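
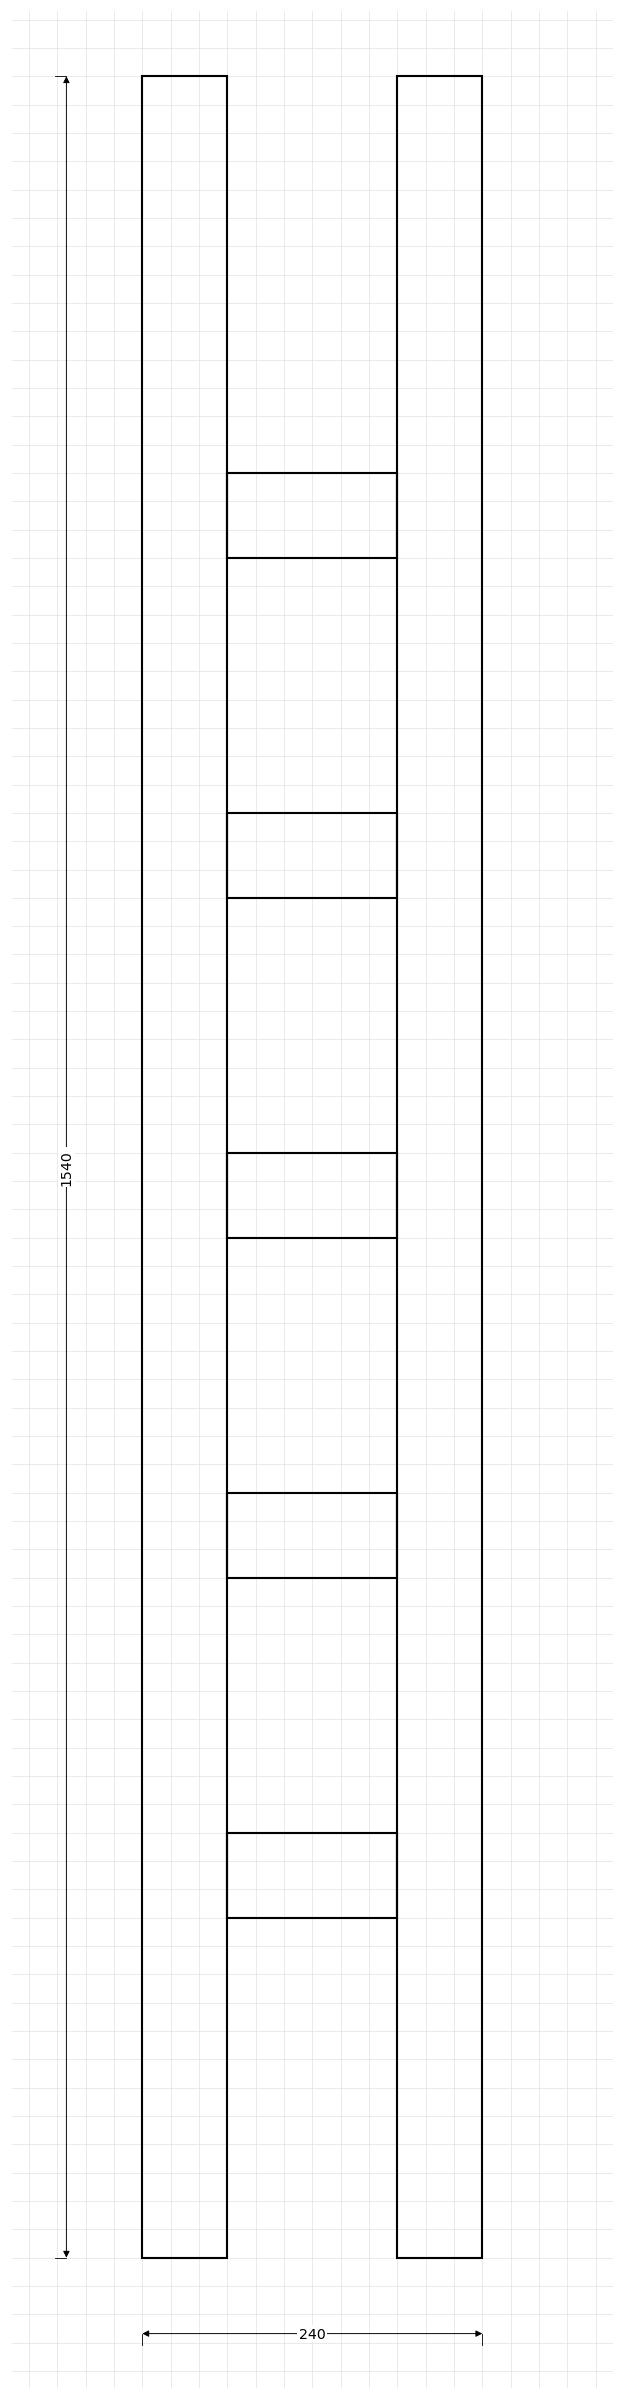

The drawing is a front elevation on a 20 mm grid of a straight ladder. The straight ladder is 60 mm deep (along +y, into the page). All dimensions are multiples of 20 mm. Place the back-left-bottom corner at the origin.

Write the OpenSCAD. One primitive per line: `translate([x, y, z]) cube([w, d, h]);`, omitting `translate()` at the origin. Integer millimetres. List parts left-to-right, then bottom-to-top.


cube([60, 60, 1540]);
translate([60, 0, 240]) cube([120, 60, 60]);
translate([60, 0, 480]) cube([120, 60, 60]);
translate([60, 0, 720]) cube([120, 60, 60]);
translate([60, 0, 960]) cube([120, 60, 60]);
translate([60, 0, 1200]) cube([120, 60, 60]);
translate([180, 0, 0]) cube([60, 60, 1540]);


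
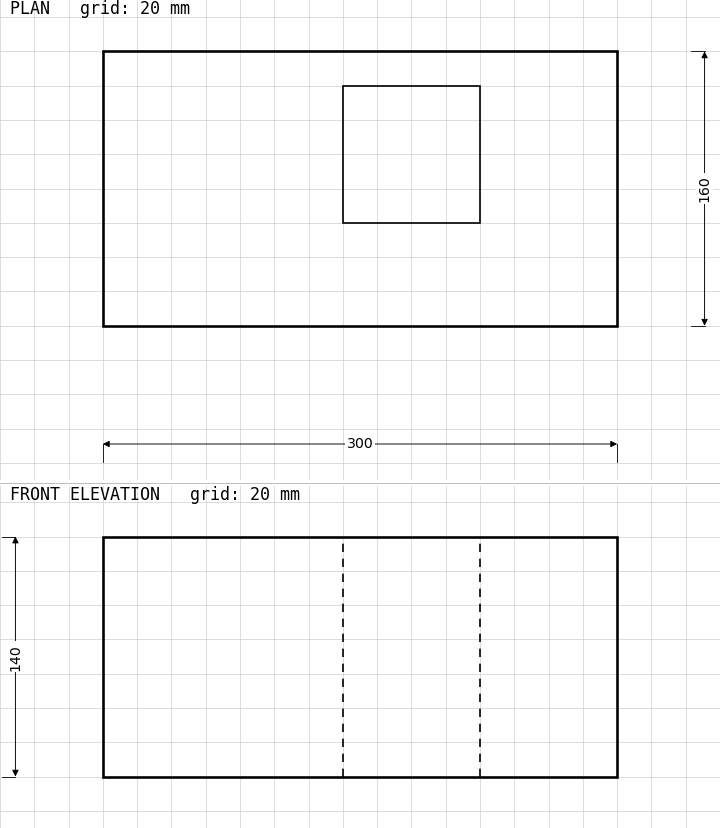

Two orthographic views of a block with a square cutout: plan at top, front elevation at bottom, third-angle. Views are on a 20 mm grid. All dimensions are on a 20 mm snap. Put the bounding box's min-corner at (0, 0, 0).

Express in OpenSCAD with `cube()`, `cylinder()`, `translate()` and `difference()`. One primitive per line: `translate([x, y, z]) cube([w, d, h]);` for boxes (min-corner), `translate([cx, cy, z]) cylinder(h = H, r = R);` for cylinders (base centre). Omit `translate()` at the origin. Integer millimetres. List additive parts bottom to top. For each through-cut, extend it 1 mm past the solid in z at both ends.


difference() {
  cube([300, 160, 140]);
  translate([140, 60, -1]) cube([80, 80, 142]);
}


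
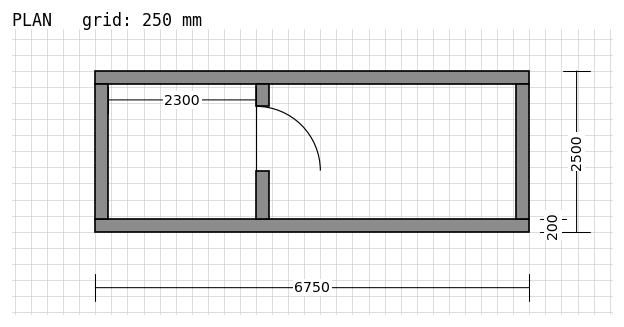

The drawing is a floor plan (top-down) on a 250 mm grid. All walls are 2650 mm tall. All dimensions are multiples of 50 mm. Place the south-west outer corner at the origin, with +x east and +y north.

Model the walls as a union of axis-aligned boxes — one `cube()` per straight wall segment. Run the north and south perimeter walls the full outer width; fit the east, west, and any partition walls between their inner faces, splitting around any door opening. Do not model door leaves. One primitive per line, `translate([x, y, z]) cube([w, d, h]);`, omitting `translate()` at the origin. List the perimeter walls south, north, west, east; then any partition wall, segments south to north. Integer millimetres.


cube([6750, 200, 2650]);
translate([0, 2300, 0]) cube([6750, 200, 2650]);
translate([0, 200, 0]) cube([200, 2100, 2650]);
translate([6550, 200, 0]) cube([200, 2100, 2650]);
translate([2500, 200, 0]) cube([200, 750, 2650]);
translate([2500, 1950, 0]) cube([200, 350, 2650]);


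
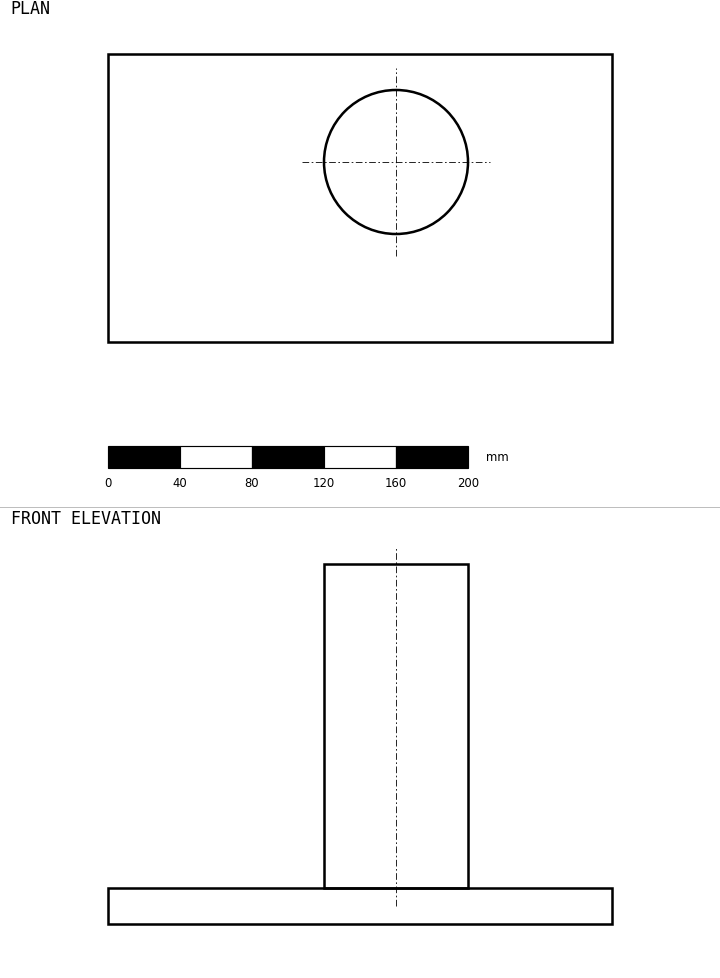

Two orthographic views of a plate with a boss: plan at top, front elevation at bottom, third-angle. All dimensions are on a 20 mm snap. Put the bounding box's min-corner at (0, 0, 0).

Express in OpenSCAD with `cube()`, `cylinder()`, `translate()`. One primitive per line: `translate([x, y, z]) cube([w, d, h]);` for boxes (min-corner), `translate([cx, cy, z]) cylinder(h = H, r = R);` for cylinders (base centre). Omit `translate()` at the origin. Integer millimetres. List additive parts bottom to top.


cube([280, 160, 20]);
translate([160, 100, 20]) cylinder(h = 180, r = 40);


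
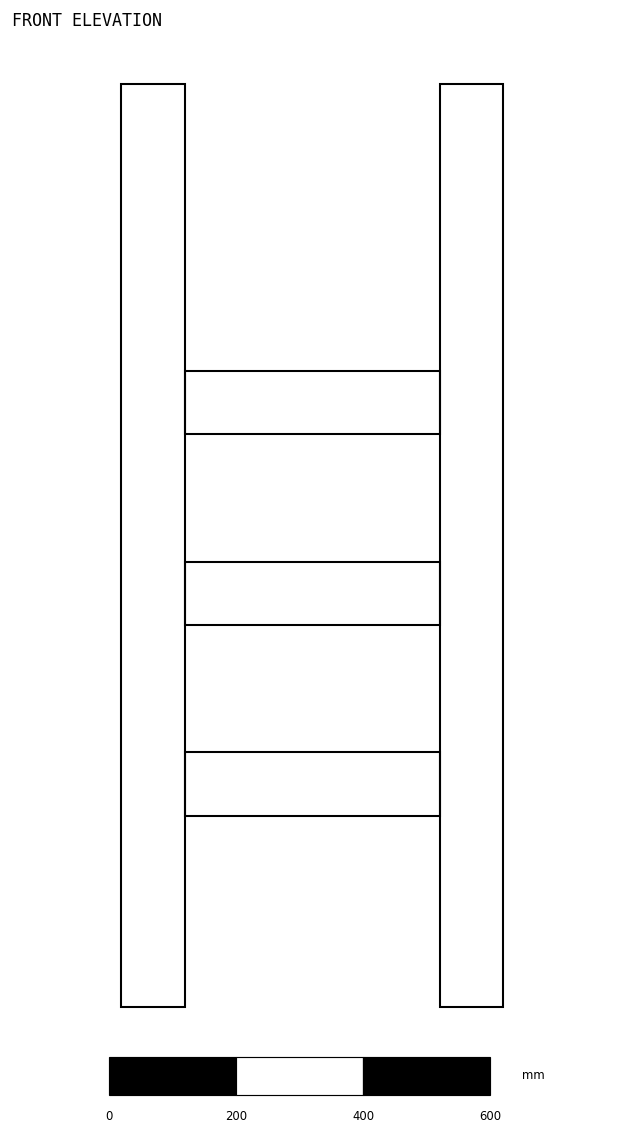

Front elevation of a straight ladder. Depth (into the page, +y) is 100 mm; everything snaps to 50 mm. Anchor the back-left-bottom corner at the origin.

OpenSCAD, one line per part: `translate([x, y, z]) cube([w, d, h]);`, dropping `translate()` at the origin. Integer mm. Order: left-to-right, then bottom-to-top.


cube([100, 100, 1450]);
translate([100, 0, 300]) cube([400, 100, 100]);
translate([100, 0, 600]) cube([400, 100, 100]);
translate([100, 0, 900]) cube([400, 100, 100]);
translate([500, 0, 0]) cube([100, 100, 1450]);


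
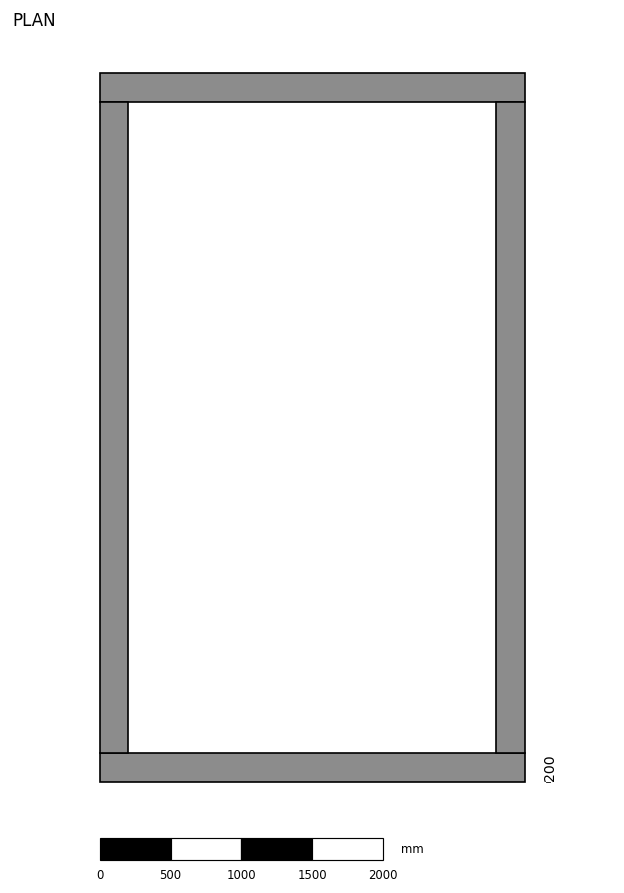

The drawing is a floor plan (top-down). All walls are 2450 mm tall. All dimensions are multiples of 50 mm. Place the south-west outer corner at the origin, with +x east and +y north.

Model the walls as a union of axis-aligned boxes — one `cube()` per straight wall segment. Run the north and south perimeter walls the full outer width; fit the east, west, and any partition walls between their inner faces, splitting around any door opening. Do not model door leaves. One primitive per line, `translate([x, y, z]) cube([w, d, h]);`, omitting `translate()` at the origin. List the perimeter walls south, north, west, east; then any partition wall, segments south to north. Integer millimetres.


cube([3000, 200, 2450]);
translate([0, 4800, 0]) cube([3000, 200, 2450]);
translate([0, 200, 0]) cube([200, 4600, 2450]);
translate([2800, 200, 0]) cube([200, 4600, 2450]);


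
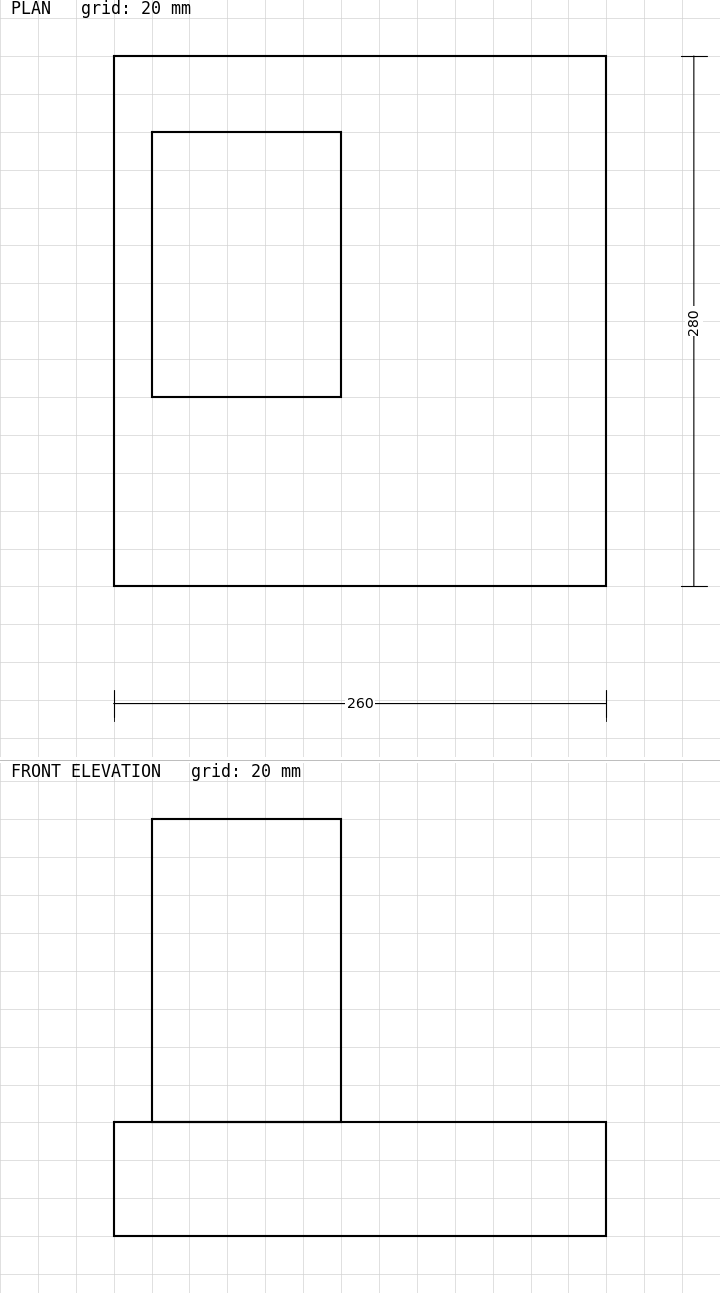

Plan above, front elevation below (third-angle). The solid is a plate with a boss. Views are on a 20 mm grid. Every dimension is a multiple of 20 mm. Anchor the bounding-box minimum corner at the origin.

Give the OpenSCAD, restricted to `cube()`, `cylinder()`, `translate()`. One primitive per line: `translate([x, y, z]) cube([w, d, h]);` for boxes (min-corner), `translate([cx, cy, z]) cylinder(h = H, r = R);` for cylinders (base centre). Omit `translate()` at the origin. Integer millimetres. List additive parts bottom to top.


cube([260, 280, 60]);
translate([20, 100, 60]) cube([100, 140, 160]);


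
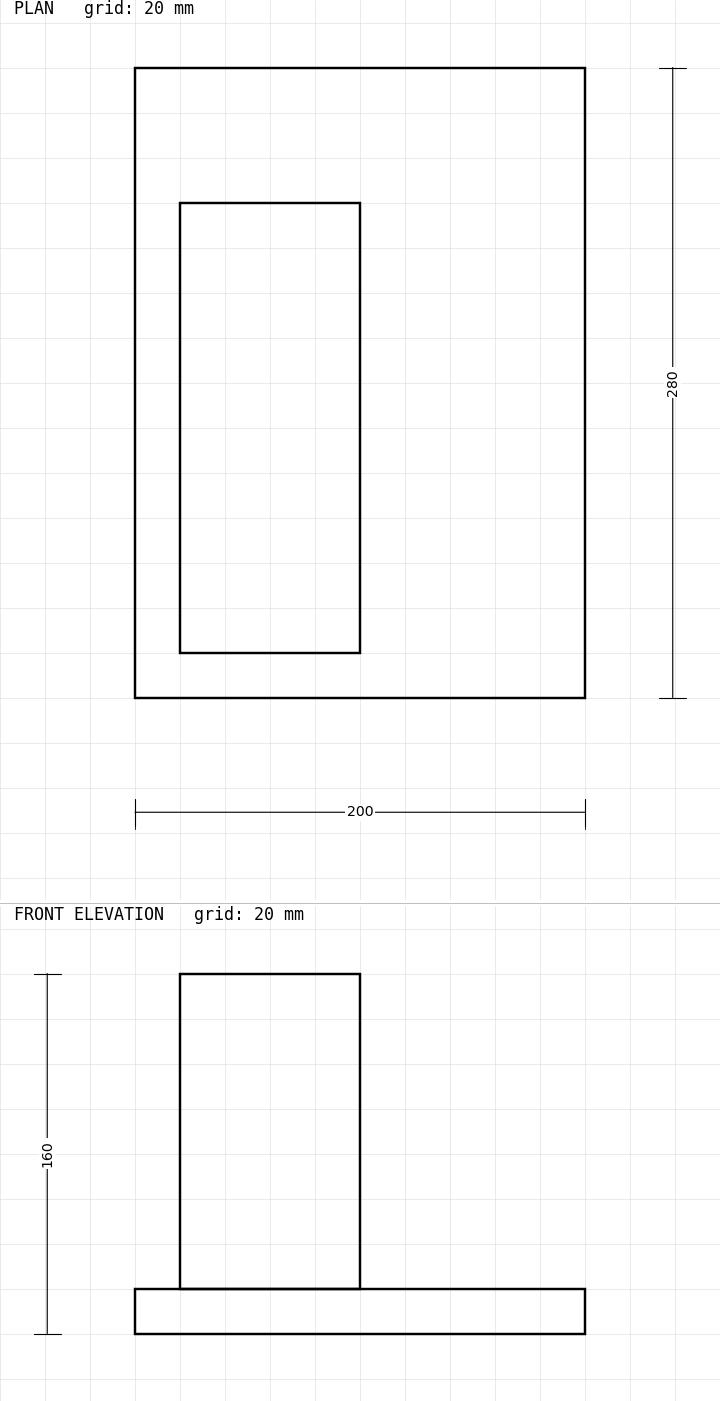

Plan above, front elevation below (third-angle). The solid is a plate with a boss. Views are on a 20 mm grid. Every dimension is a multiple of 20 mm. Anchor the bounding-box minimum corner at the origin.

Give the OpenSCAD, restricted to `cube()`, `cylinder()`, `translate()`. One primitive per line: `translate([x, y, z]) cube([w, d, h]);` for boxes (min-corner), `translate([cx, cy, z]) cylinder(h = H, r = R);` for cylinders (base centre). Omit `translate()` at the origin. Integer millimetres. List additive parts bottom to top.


cube([200, 280, 20]);
translate([20, 20, 20]) cube([80, 200, 140]);


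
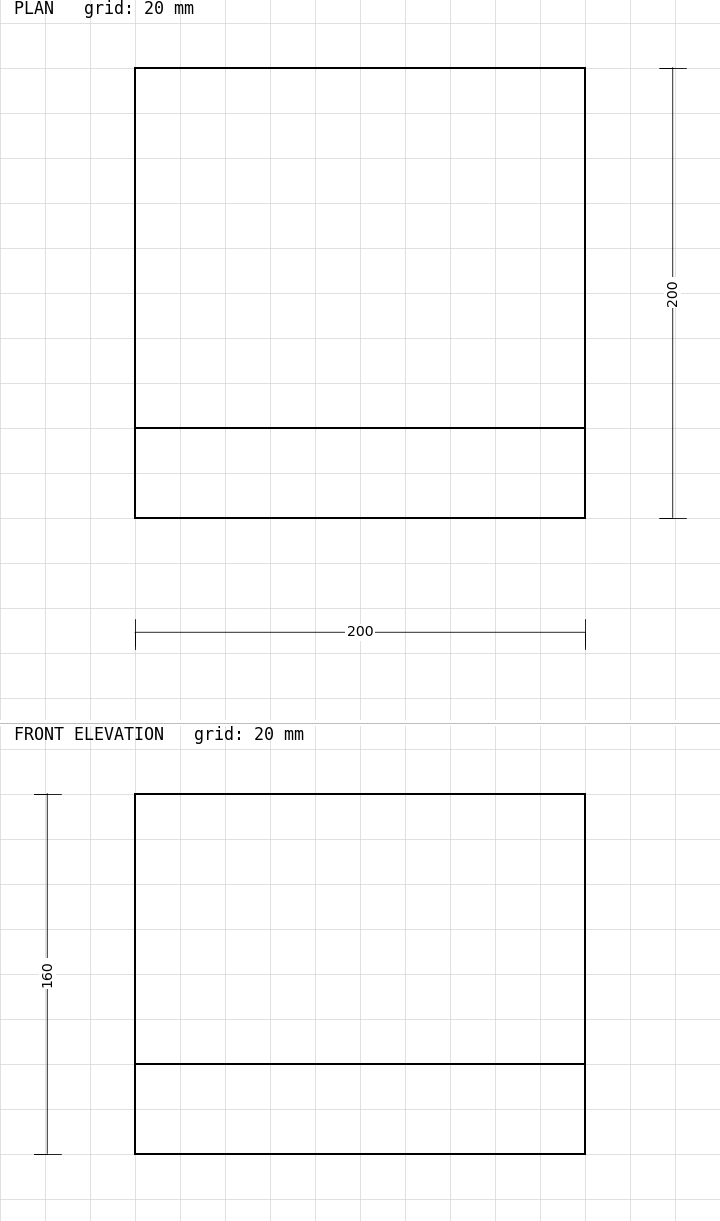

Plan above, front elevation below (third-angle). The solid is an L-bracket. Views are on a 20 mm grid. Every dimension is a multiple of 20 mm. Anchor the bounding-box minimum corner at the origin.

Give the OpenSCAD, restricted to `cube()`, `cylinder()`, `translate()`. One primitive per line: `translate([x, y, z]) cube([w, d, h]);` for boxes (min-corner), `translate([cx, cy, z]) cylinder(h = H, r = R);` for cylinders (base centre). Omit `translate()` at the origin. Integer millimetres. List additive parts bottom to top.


cube([200, 200, 40]);
translate([0, 0, 40]) cube([200, 40, 120]);


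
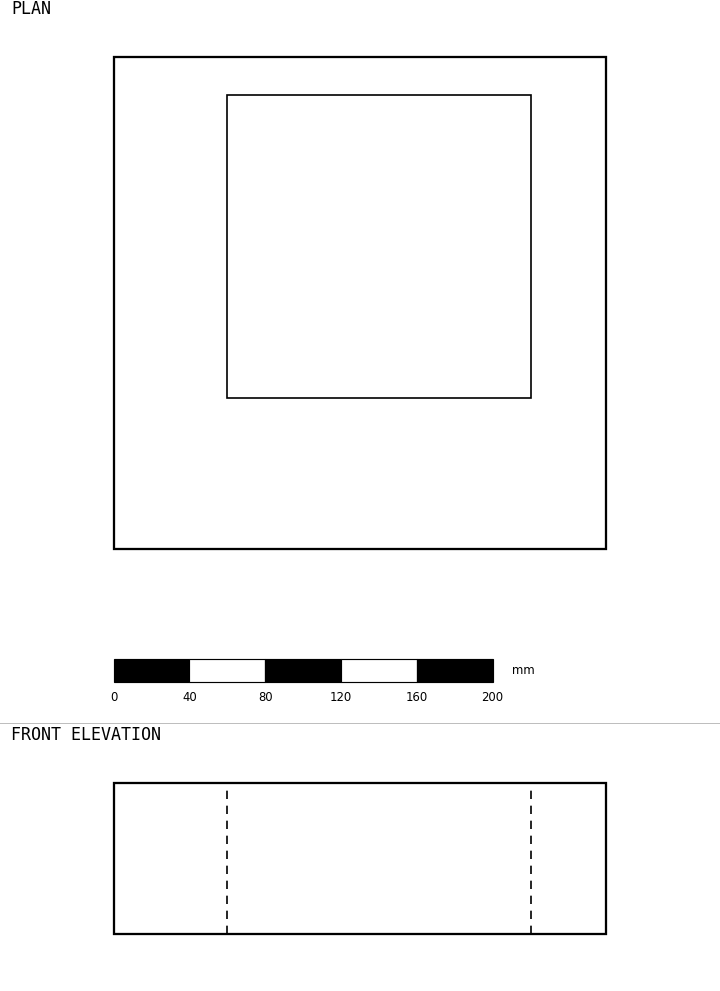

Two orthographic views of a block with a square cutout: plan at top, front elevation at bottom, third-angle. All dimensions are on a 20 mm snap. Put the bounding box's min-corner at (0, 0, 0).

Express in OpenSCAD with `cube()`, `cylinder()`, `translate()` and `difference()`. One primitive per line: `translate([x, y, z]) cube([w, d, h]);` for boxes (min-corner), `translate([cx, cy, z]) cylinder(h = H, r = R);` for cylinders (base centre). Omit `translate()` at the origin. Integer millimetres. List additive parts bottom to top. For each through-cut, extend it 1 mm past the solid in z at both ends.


difference() {
  cube([260, 260, 80]);
  translate([60, 80, -1]) cube([160, 160, 82]);
}


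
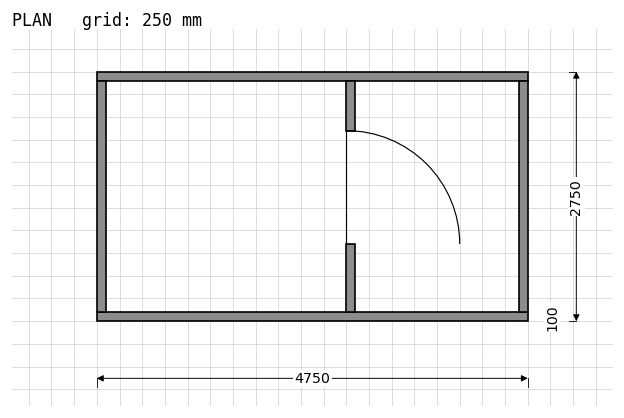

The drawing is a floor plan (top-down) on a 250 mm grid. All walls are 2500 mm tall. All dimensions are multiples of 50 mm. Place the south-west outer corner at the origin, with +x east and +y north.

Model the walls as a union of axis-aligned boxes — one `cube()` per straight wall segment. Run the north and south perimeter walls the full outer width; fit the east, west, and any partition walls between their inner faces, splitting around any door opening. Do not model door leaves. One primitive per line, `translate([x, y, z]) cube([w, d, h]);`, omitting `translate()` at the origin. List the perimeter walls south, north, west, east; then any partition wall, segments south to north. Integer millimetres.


cube([4750, 100, 2500]);
translate([0, 2650, 0]) cube([4750, 100, 2500]);
translate([0, 100, 0]) cube([100, 2550, 2500]);
translate([4650, 100, 0]) cube([100, 2550, 2500]);
translate([2750, 100, 0]) cube([100, 750, 2500]);
translate([2750, 2100, 0]) cube([100, 550, 2500]);


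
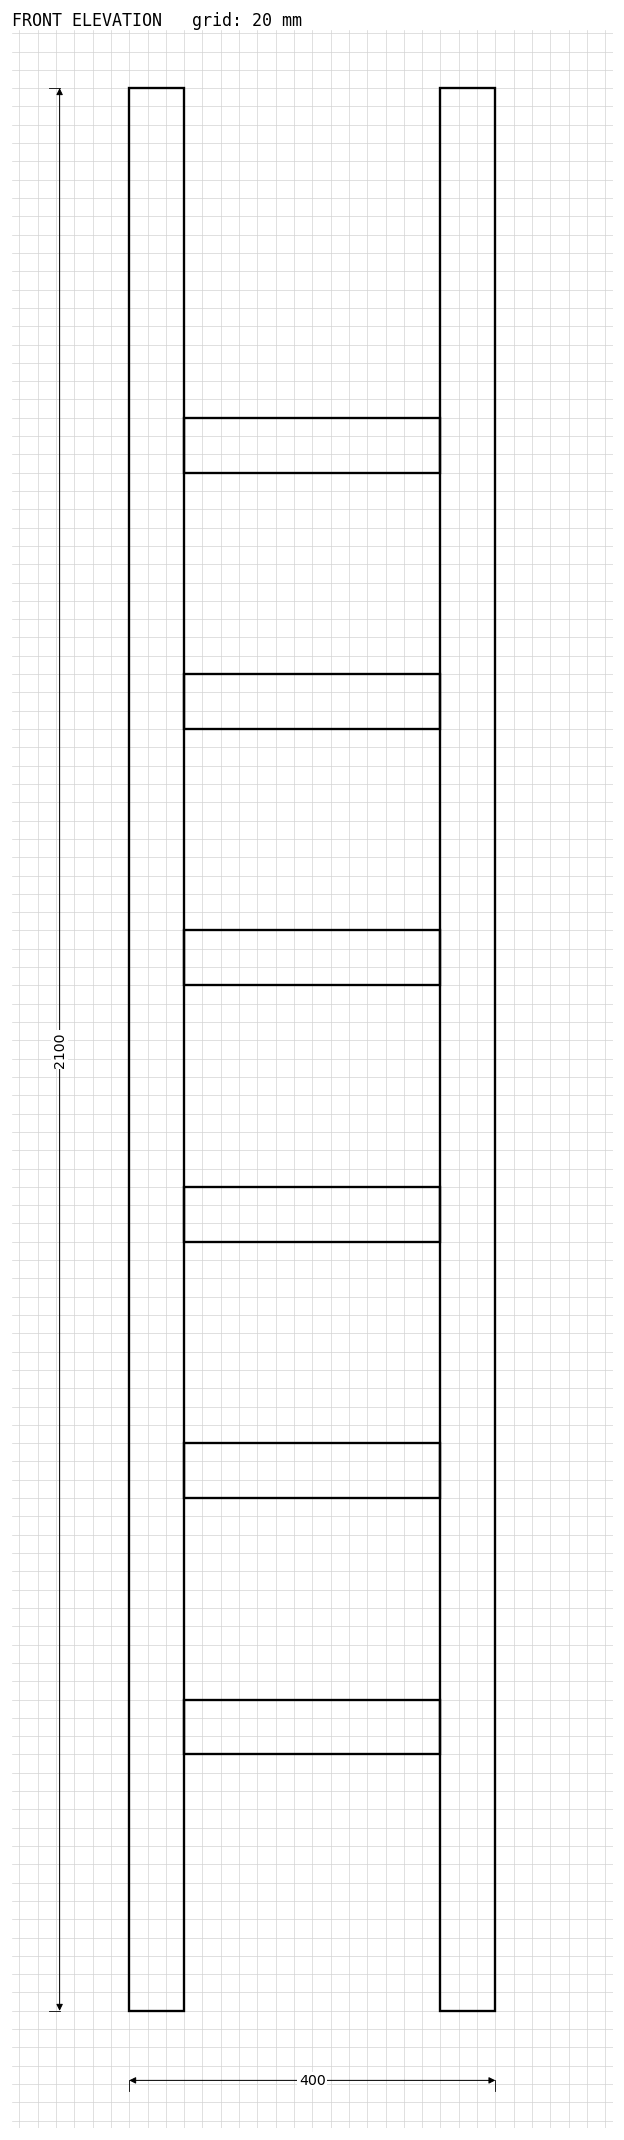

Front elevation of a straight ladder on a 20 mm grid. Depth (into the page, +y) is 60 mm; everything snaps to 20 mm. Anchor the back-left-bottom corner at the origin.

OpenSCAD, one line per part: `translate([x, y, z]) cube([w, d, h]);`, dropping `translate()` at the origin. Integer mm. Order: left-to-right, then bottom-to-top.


cube([60, 60, 2100]);
translate([60, 0, 280]) cube([280, 60, 60]);
translate([60, 0, 560]) cube([280, 60, 60]);
translate([60, 0, 840]) cube([280, 60, 60]);
translate([60, 0, 1120]) cube([280, 60, 60]);
translate([60, 0, 1400]) cube([280, 60, 60]);
translate([60, 0, 1680]) cube([280, 60, 60]);
translate([340, 0, 0]) cube([60, 60, 2100]);


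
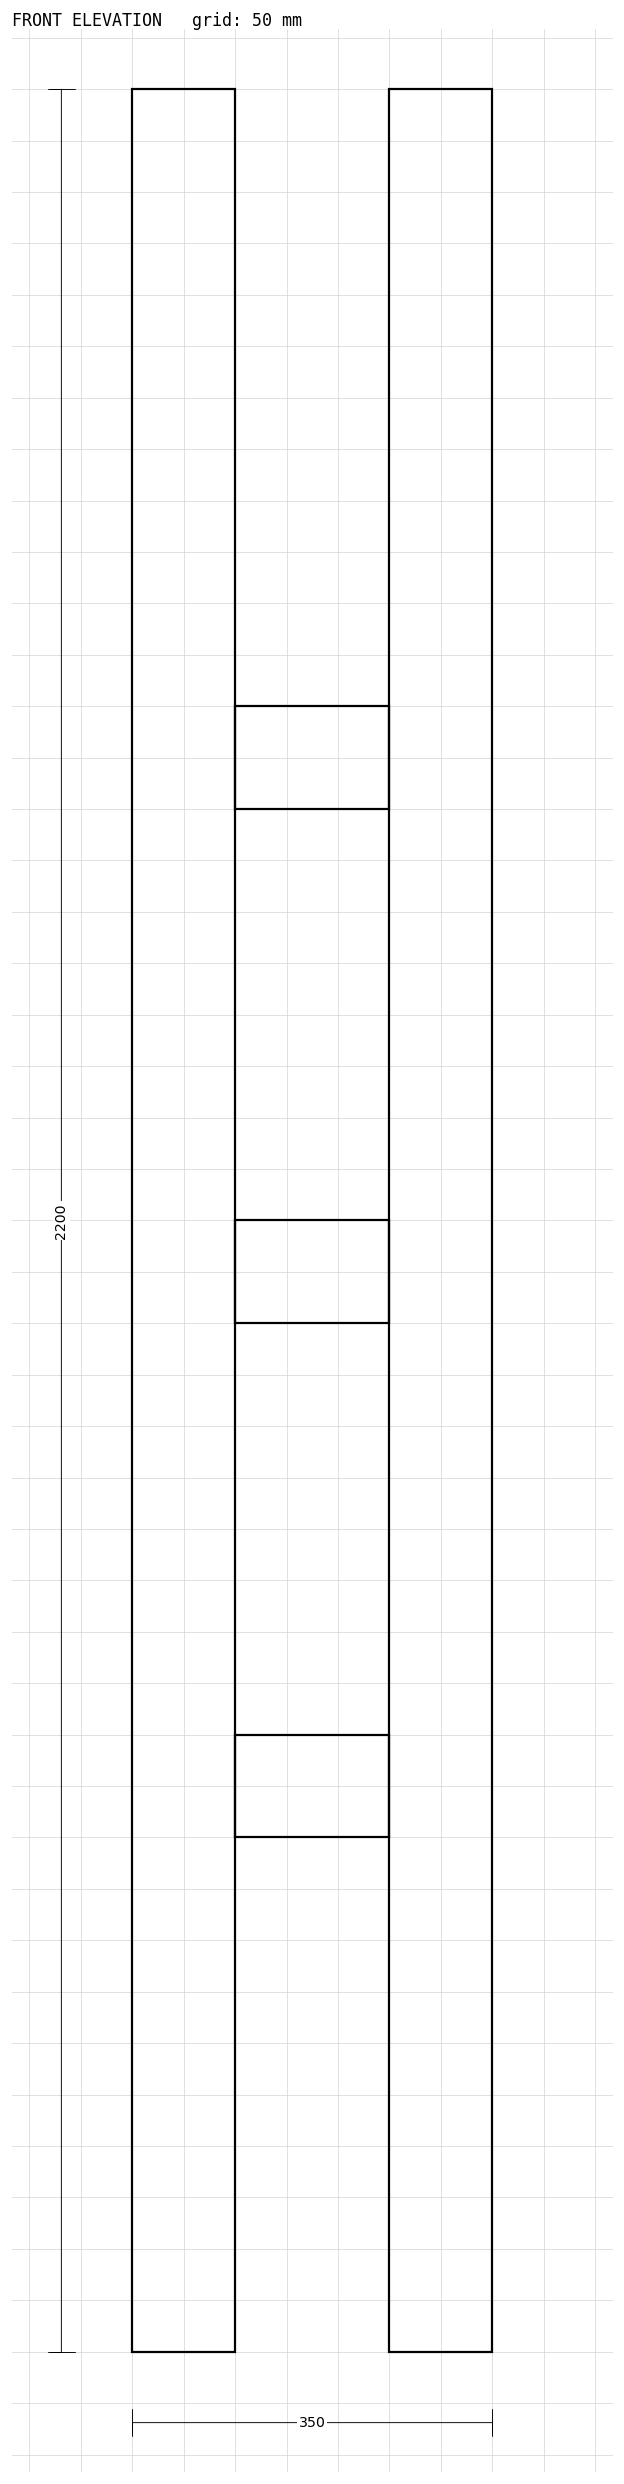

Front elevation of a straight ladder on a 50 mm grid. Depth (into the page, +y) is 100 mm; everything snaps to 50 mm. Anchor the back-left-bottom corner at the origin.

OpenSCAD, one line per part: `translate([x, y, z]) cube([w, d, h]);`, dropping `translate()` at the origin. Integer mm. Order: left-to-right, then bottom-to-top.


cube([100, 100, 2200]);
translate([100, 0, 500]) cube([150, 100, 100]);
translate([100, 0, 1000]) cube([150, 100, 100]);
translate([100, 0, 1500]) cube([150, 100, 100]);
translate([250, 0, 0]) cube([100, 100, 2200]);


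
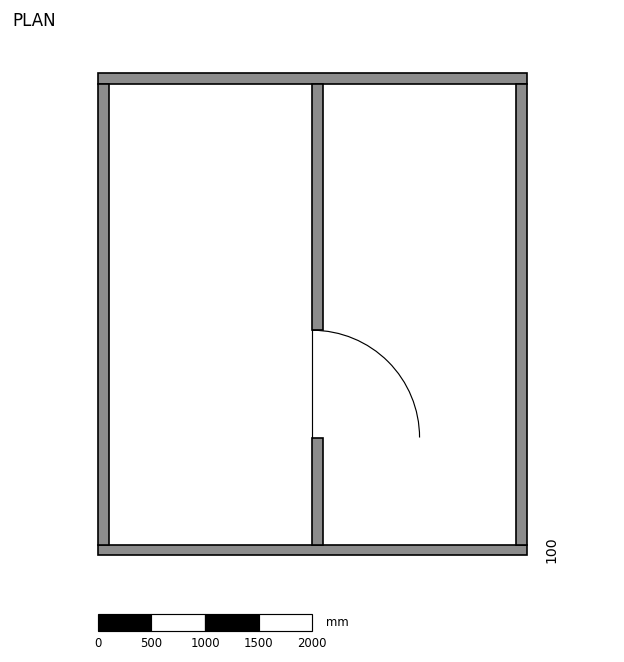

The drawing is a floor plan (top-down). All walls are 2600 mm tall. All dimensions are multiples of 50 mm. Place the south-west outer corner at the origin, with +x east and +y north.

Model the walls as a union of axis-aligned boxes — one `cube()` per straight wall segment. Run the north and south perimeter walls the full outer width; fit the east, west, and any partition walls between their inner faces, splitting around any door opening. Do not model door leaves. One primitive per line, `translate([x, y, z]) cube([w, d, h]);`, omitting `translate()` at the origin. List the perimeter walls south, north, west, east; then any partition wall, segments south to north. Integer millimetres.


cube([4000, 100, 2600]);
translate([0, 4400, 0]) cube([4000, 100, 2600]);
translate([0, 100, 0]) cube([100, 4300, 2600]);
translate([3900, 100, 0]) cube([100, 4300, 2600]);
translate([2000, 100, 0]) cube([100, 1000, 2600]);
translate([2000, 2100, 0]) cube([100, 2300, 2600]);


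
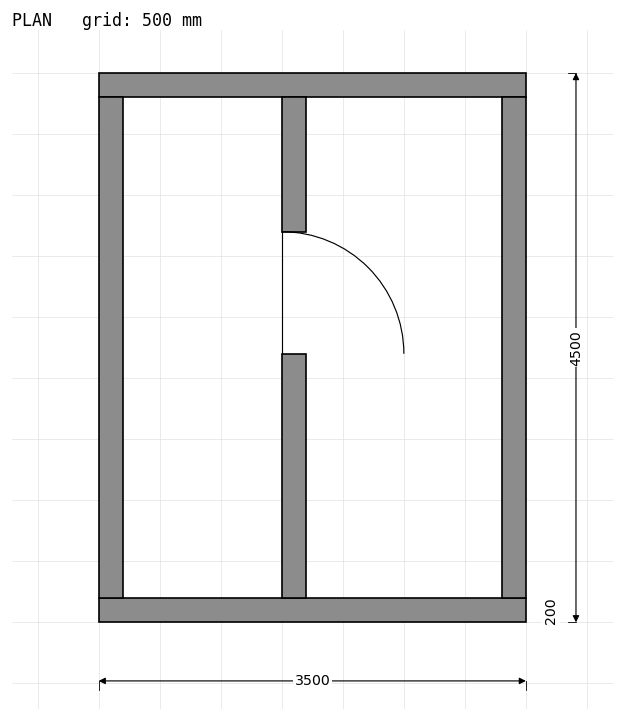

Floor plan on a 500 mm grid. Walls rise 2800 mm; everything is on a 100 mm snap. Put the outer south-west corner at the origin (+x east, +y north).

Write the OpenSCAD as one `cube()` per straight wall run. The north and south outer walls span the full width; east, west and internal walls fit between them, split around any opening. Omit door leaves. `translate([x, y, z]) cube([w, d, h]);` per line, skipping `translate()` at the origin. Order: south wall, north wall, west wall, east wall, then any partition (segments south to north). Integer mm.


cube([3500, 200, 2800]);
translate([0, 4300, 0]) cube([3500, 200, 2800]);
translate([0, 200, 0]) cube([200, 4100, 2800]);
translate([3300, 200, 0]) cube([200, 4100, 2800]);
translate([1500, 200, 0]) cube([200, 2000, 2800]);
translate([1500, 3200, 0]) cube([200, 1100, 2800]);


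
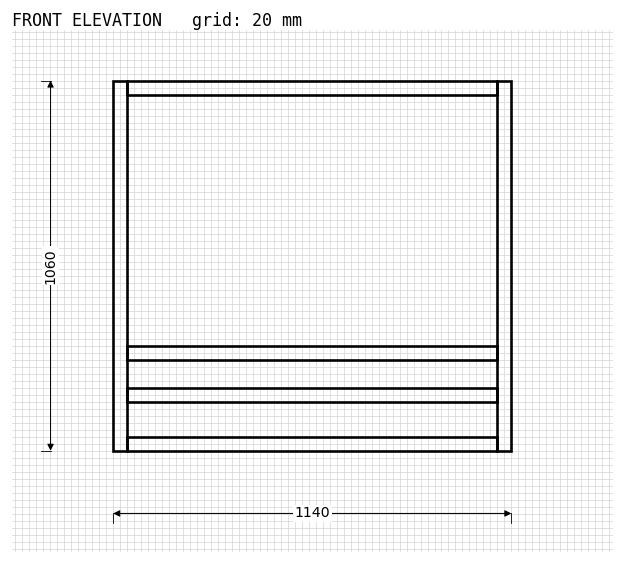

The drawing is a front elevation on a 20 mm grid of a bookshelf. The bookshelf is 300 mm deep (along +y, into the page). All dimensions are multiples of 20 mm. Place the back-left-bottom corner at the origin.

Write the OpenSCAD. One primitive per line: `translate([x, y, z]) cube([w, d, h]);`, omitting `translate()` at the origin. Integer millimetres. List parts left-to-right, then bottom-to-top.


cube([40, 300, 1060]);
translate([40, 0, 0]) cube([1060, 300, 40]);
translate([40, 0, 140]) cube([1060, 300, 40]);
translate([40, 0, 260]) cube([1060, 300, 40]);
translate([40, 0, 1020]) cube([1060, 300, 40]);
translate([1100, 0, 0]) cube([40, 300, 1060]);


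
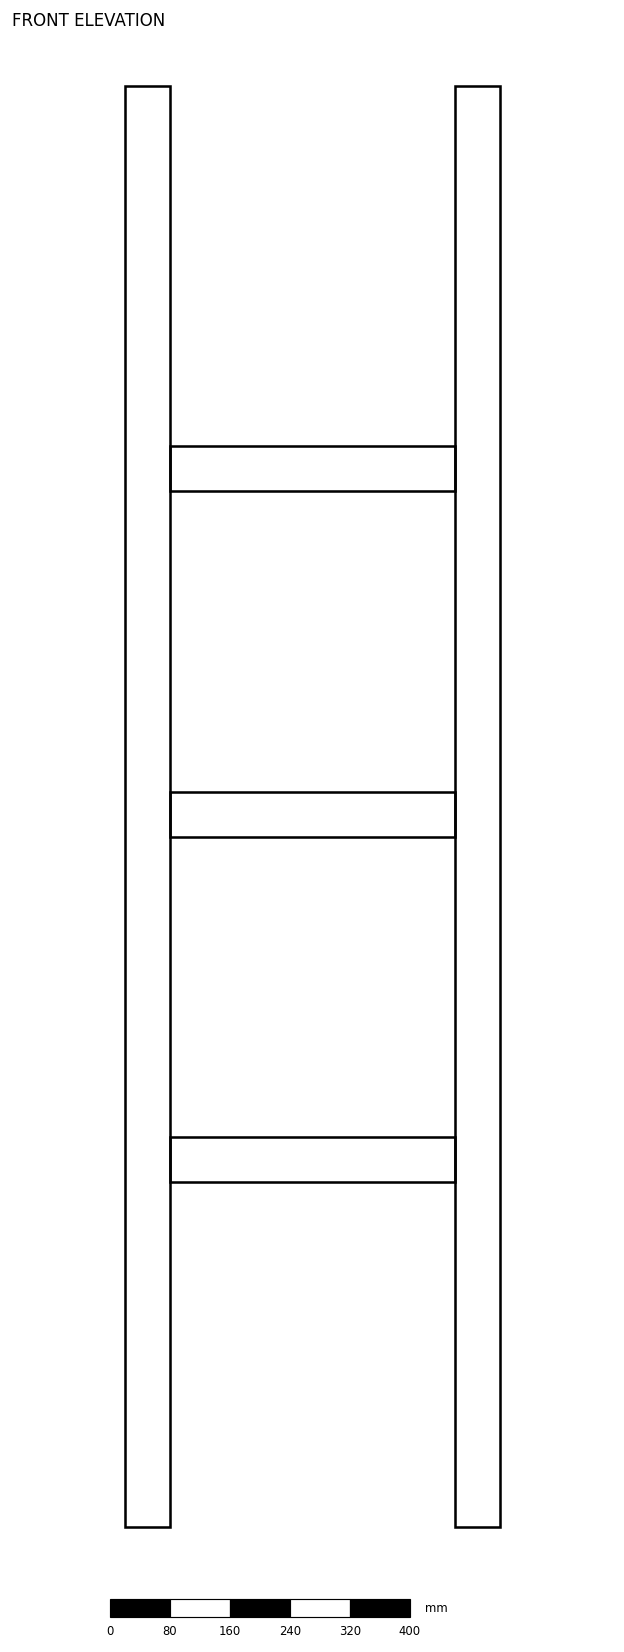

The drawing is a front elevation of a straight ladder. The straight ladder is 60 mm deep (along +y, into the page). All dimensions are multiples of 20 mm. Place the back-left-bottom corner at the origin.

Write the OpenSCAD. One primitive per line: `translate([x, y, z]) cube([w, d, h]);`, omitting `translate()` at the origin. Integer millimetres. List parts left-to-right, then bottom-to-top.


cube([60, 60, 1920]);
translate([60, 0, 460]) cube([380, 60, 60]);
translate([60, 0, 920]) cube([380, 60, 60]);
translate([60, 0, 1380]) cube([380, 60, 60]);
translate([440, 0, 0]) cube([60, 60, 1920]);


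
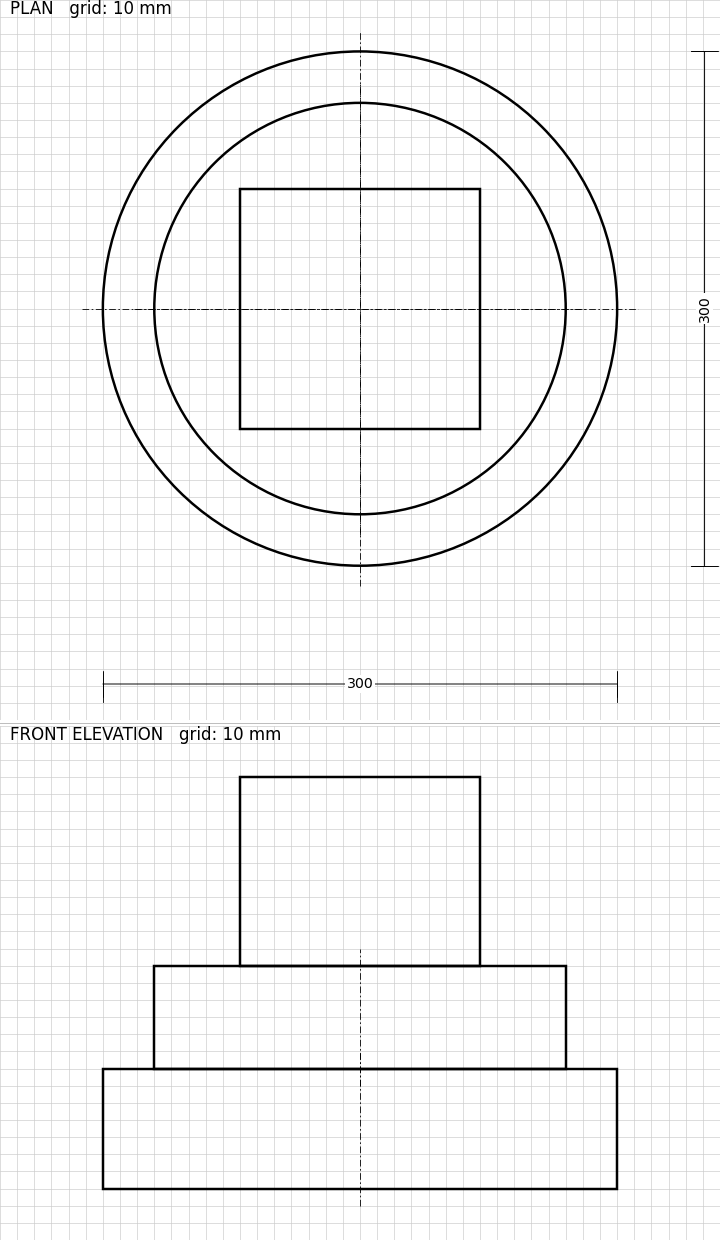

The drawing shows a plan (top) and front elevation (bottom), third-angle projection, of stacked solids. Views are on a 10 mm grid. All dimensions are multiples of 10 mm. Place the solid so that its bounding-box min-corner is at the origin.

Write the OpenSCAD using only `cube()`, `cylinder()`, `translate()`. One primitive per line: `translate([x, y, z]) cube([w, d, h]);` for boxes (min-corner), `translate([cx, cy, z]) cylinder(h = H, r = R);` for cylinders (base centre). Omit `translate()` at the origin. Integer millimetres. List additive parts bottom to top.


translate([150, 150, 0]) cylinder(h = 70, r = 150);
translate([150, 150, 70]) cylinder(h = 60, r = 120);
translate([80, 80, 130]) cube([140, 140, 110]);


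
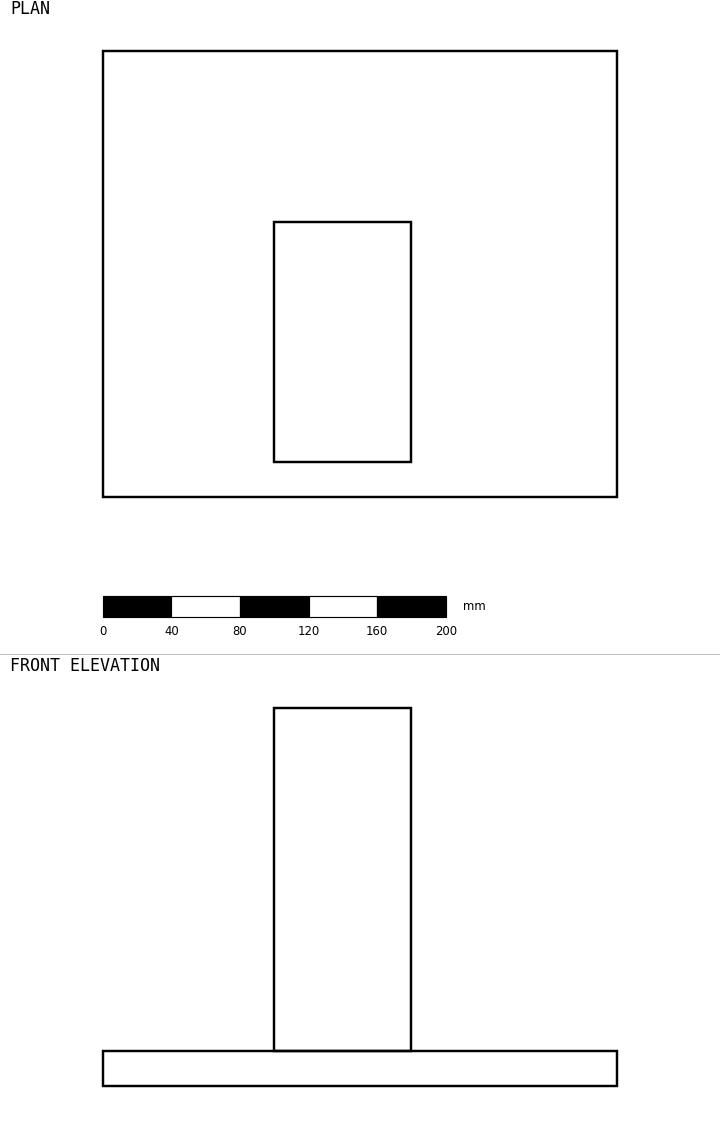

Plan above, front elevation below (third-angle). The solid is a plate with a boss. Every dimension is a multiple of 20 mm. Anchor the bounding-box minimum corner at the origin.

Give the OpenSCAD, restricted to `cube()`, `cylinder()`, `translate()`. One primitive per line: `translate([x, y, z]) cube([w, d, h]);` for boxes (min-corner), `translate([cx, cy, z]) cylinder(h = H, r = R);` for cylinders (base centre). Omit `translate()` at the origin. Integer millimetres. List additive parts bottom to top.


cube([300, 260, 20]);
translate([100, 20, 20]) cube([80, 140, 200]);


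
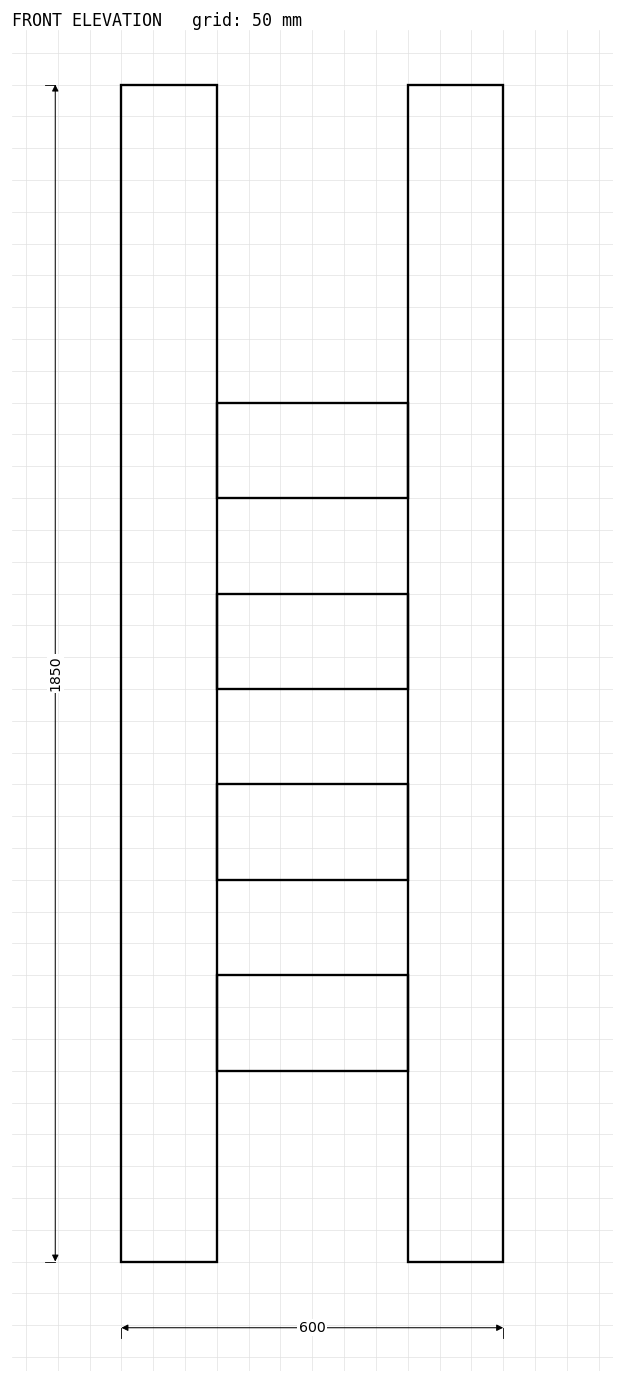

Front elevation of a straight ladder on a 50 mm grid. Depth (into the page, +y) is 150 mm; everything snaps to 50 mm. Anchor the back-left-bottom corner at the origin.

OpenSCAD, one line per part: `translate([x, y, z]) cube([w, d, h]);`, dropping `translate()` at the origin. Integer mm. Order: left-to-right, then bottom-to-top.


cube([150, 150, 1850]);
translate([150, 0, 300]) cube([300, 150, 150]);
translate([150, 0, 600]) cube([300, 150, 150]);
translate([150, 0, 900]) cube([300, 150, 150]);
translate([150, 0, 1200]) cube([300, 150, 150]);
translate([450, 0, 0]) cube([150, 150, 1850]);


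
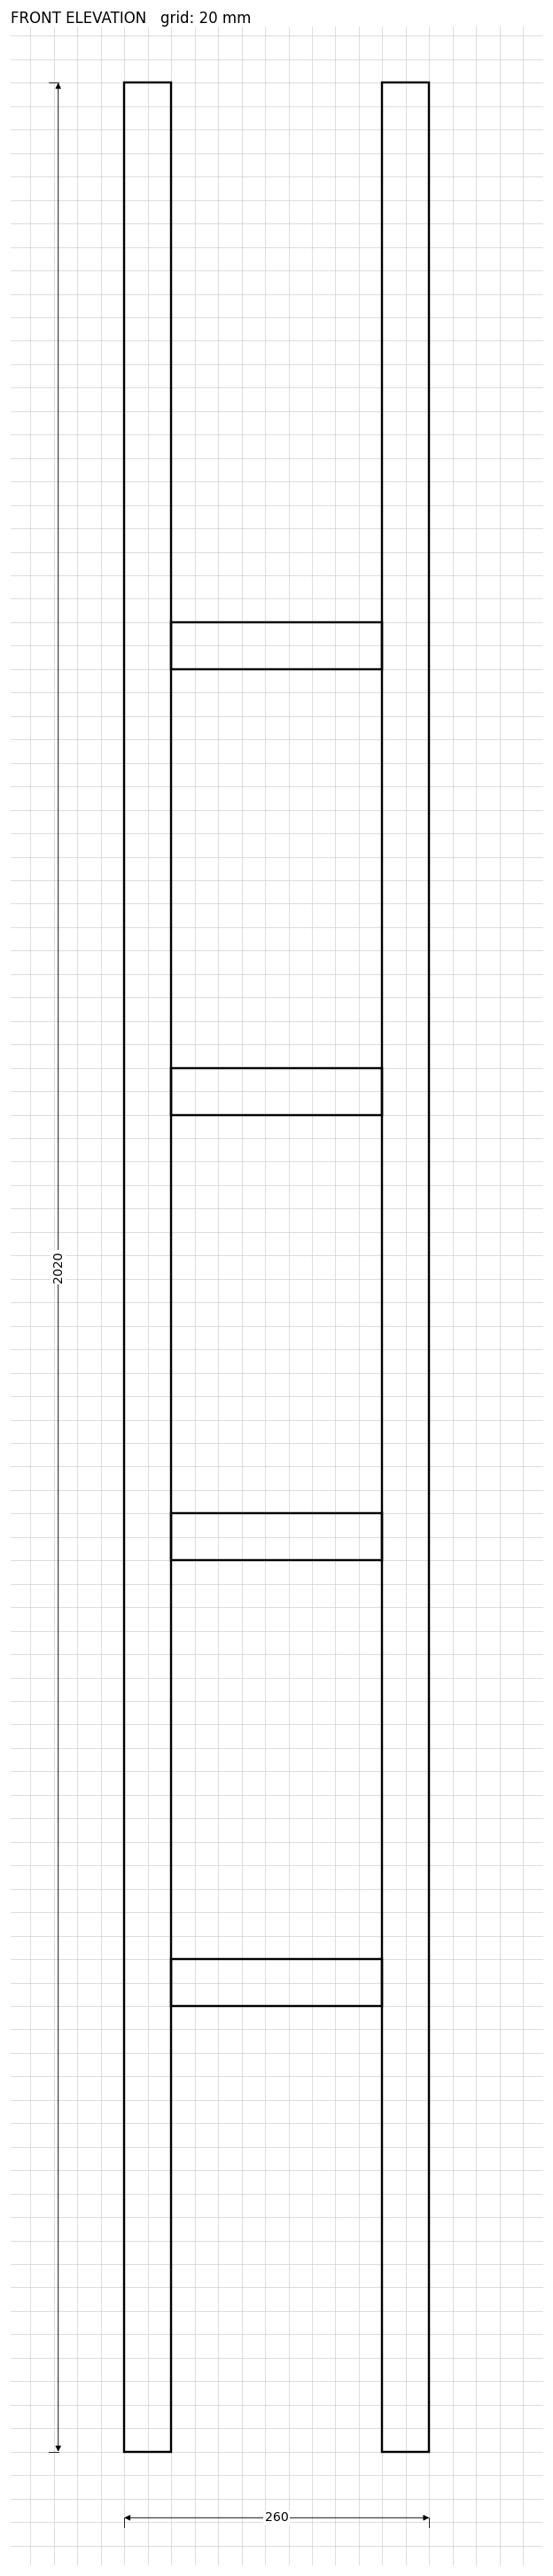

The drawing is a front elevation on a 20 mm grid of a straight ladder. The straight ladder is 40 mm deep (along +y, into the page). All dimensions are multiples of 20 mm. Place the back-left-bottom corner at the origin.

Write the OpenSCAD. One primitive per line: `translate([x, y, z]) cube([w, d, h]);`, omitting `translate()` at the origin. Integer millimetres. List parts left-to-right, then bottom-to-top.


cube([40, 40, 2020]);
translate([40, 0, 380]) cube([180, 40, 40]);
translate([40, 0, 760]) cube([180, 40, 40]);
translate([40, 0, 1140]) cube([180, 40, 40]);
translate([40, 0, 1520]) cube([180, 40, 40]);
translate([220, 0, 0]) cube([40, 40, 2020]);


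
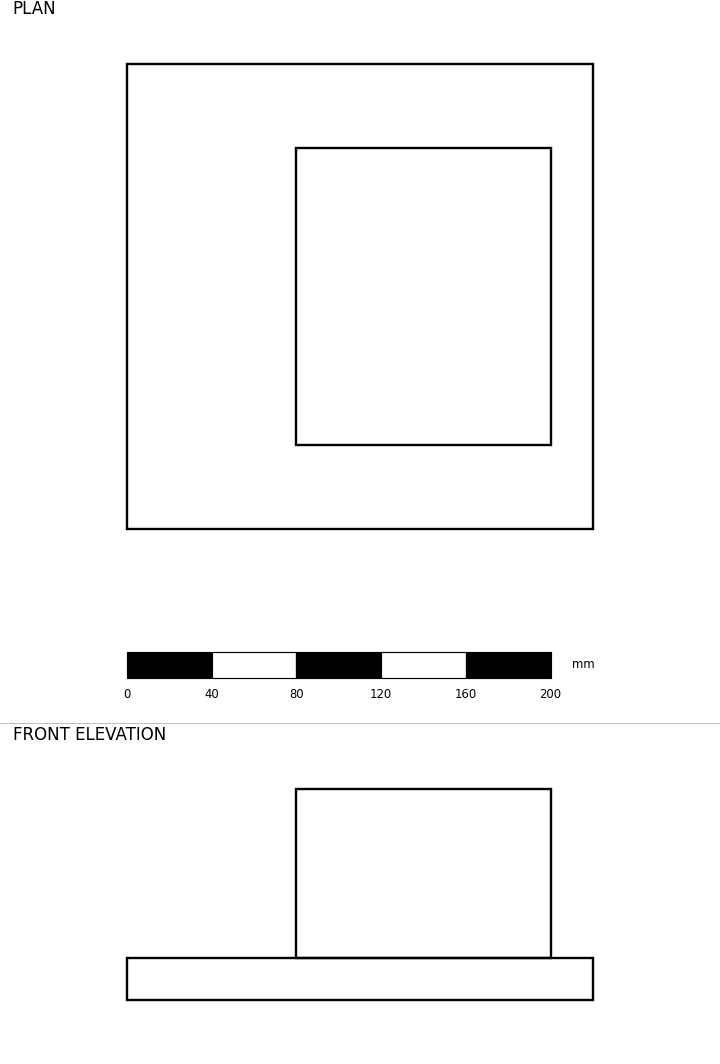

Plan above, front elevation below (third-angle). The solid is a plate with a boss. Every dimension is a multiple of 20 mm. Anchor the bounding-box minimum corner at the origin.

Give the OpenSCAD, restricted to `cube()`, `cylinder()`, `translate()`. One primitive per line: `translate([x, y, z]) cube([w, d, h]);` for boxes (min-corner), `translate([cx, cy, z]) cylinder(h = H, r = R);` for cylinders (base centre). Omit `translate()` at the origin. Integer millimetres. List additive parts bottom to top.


cube([220, 220, 20]);
translate([80, 40, 20]) cube([120, 140, 80]);


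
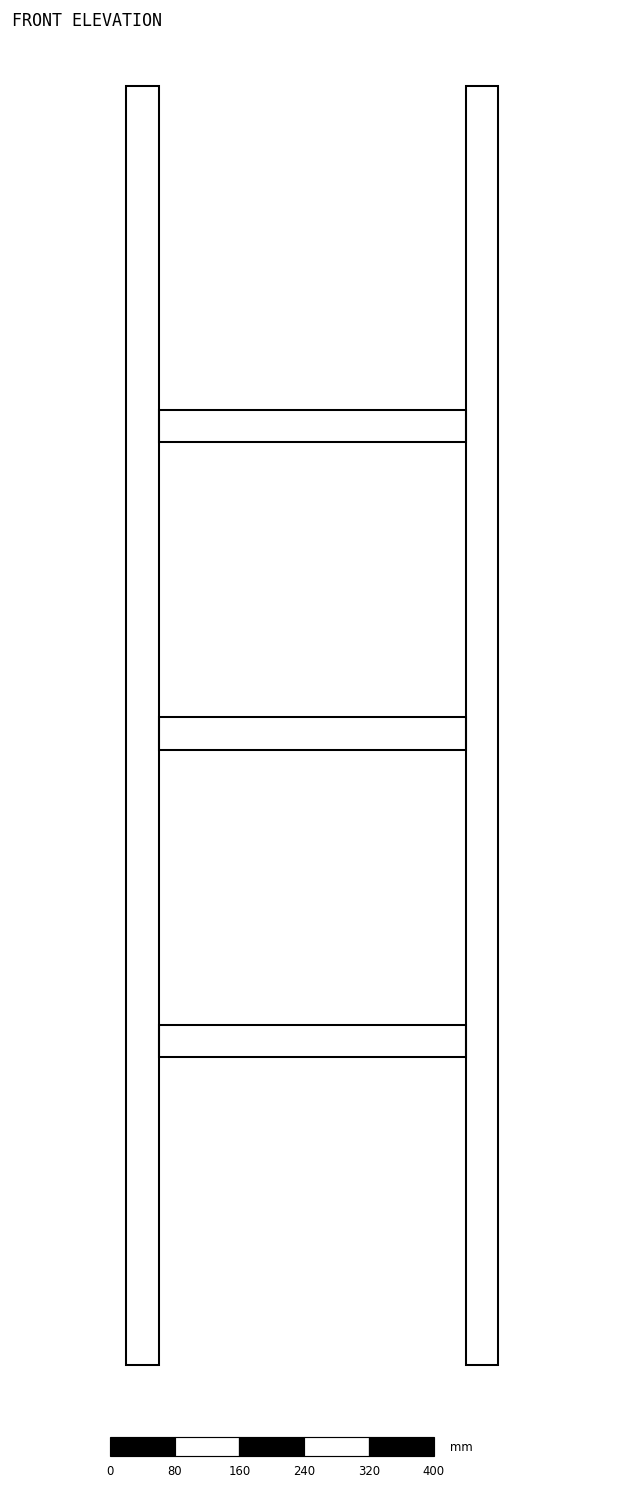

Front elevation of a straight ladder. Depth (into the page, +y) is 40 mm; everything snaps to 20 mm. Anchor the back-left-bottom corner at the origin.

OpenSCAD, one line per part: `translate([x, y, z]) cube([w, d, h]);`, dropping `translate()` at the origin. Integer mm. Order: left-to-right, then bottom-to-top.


cube([40, 40, 1580]);
translate([40, 0, 380]) cube([380, 40, 40]);
translate([40, 0, 760]) cube([380, 40, 40]);
translate([40, 0, 1140]) cube([380, 40, 40]);
translate([420, 0, 0]) cube([40, 40, 1580]);


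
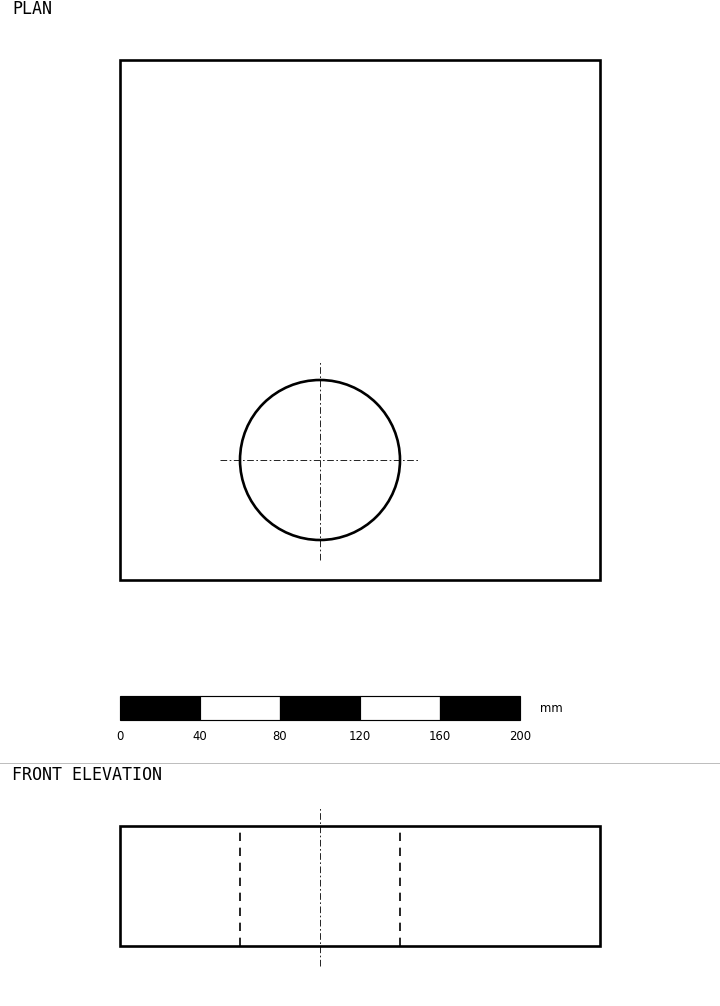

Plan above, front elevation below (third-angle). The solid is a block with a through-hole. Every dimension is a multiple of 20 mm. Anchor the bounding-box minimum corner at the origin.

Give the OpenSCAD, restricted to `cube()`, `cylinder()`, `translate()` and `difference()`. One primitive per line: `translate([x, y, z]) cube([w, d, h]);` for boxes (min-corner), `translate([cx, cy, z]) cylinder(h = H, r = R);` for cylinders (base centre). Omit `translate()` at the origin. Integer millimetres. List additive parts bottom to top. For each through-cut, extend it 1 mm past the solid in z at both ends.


difference() {
  cube([240, 260, 60]);
  translate([100, 60, -1]) cylinder(h = 62, r = 40);
}


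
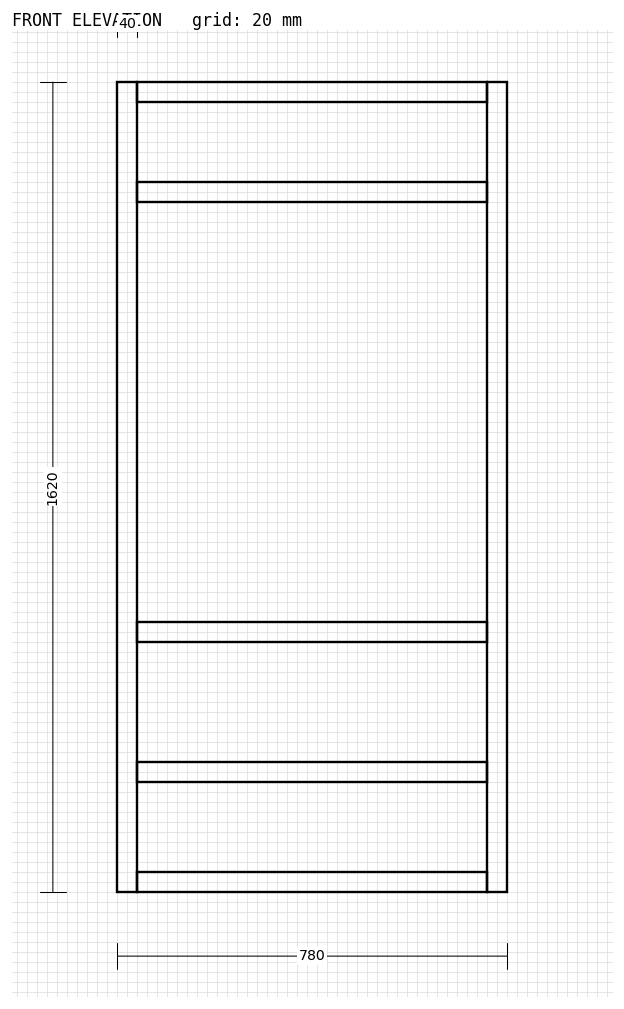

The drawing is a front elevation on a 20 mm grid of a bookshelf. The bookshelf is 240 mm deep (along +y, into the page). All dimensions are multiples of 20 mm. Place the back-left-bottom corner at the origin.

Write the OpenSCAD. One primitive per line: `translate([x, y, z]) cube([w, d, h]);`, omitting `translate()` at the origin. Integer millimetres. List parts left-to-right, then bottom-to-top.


cube([40, 240, 1620]);
translate([40, 0, 0]) cube([700, 240, 40]);
translate([40, 0, 220]) cube([700, 240, 40]);
translate([40, 0, 500]) cube([700, 240, 40]);
translate([40, 0, 1380]) cube([700, 240, 40]);
translate([40, 0, 1580]) cube([700, 240, 40]);
translate([740, 0, 0]) cube([40, 240, 1620]);


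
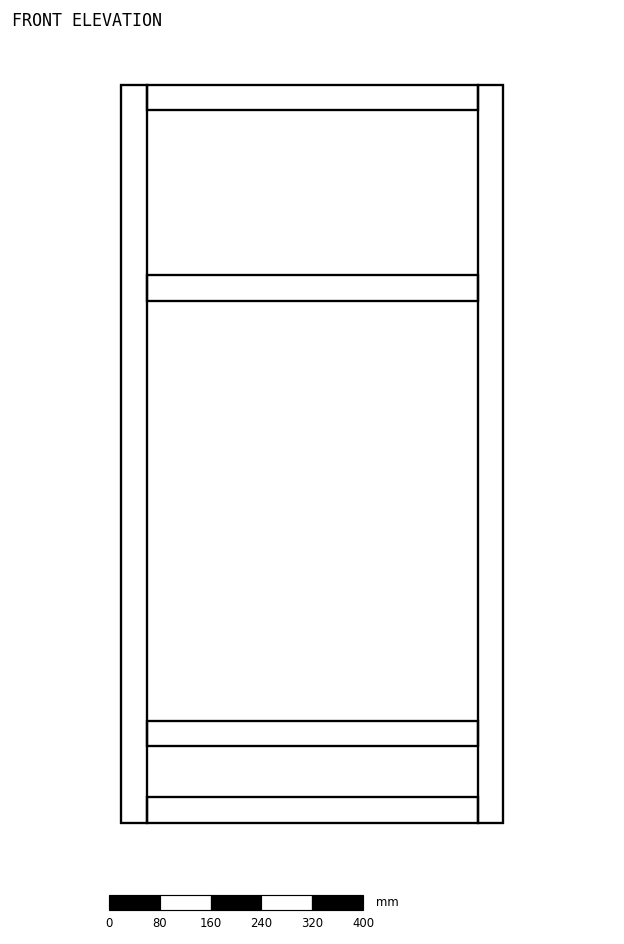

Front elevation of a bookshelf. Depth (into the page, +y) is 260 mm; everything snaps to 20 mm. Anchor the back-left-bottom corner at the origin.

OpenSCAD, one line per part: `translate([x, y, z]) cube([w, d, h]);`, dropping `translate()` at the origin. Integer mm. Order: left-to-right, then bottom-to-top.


cube([40, 260, 1160]);
translate([40, 0, 0]) cube([520, 260, 40]);
translate([40, 0, 120]) cube([520, 260, 40]);
translate([40, 0, 820]) cube([520, 260, 40]);
translate([40, 0, 1120]) cube([520, 260, 40]);
translate([560, 0, 0]) cube([40, 260, 1160]);


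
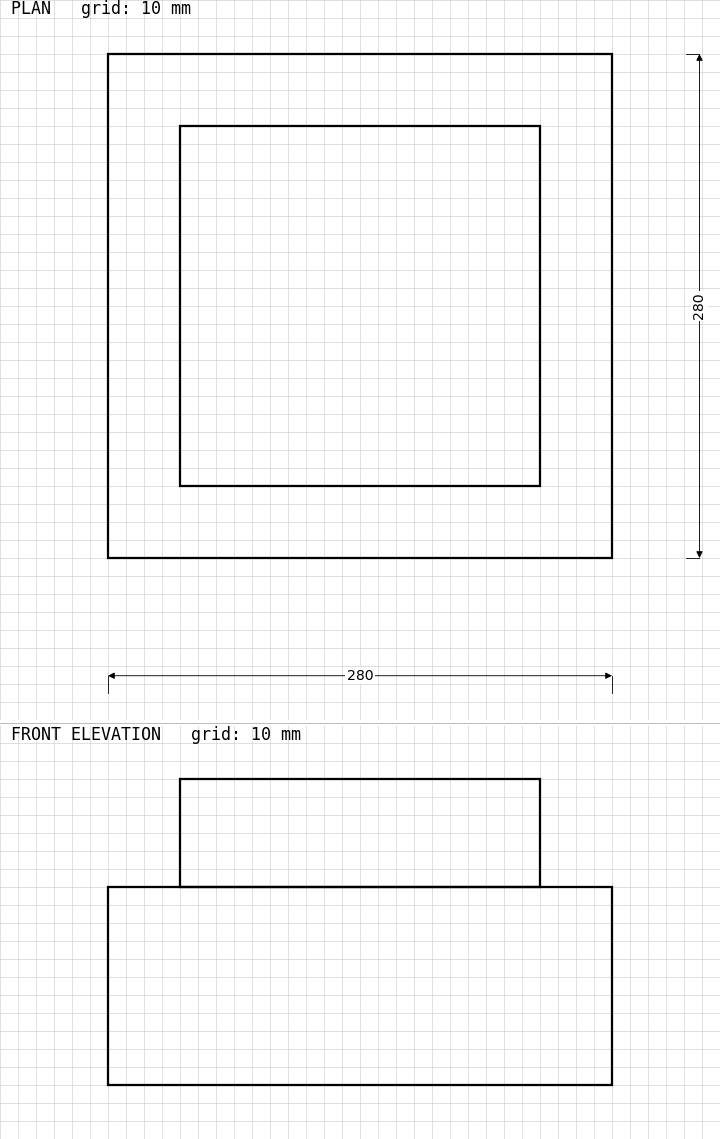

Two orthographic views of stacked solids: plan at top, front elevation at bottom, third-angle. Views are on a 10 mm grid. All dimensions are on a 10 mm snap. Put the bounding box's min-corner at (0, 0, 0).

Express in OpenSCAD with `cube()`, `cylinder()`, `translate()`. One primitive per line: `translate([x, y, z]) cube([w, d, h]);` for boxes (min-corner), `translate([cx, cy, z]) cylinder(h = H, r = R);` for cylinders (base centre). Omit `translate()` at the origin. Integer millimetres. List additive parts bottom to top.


cube([280, 280, 110]);
translate([40, 40, 110]) cube([200, 200, 60]);


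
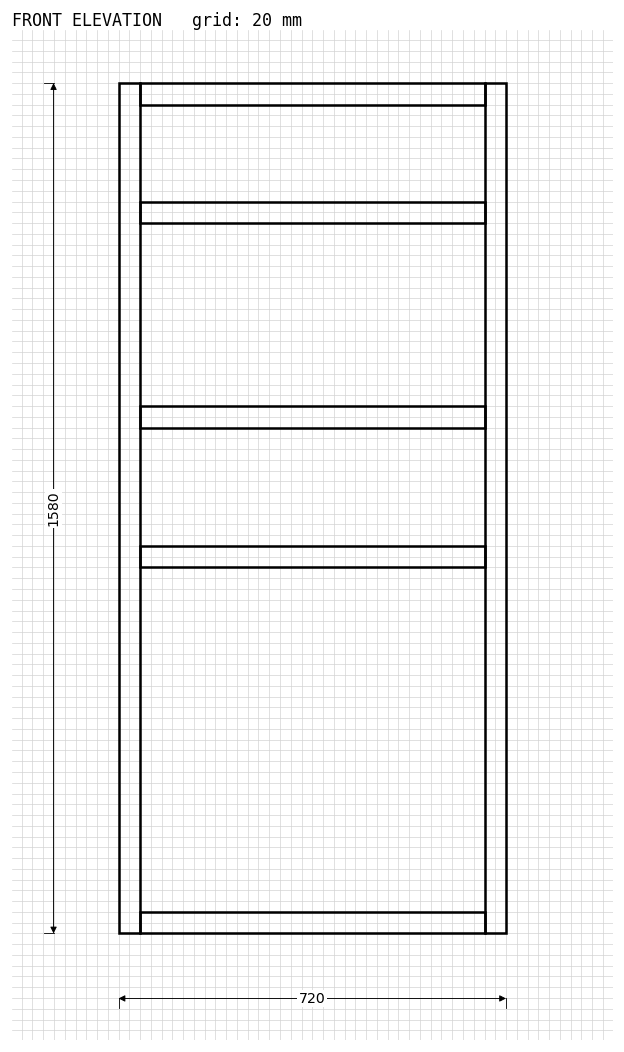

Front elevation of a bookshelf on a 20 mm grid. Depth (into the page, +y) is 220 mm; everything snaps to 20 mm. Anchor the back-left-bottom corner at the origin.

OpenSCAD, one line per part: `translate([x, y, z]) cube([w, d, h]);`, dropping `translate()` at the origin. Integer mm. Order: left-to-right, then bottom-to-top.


cube([40, 220, 1580]);
translate([40, 0, 0]) cube([640, 220, 40]);
translate([40, 0, 680]) cube([640, 220, 40]);
translate([40, 0, 940]) cube([640, 220, 40]);
translate([40, 0, 1320]) cube([640, 220, 40]);
translate([40, 0, 1540]) cube([640, 220, 40]);
translate([680, 0, 0]) cube([40, 220, 1580]);


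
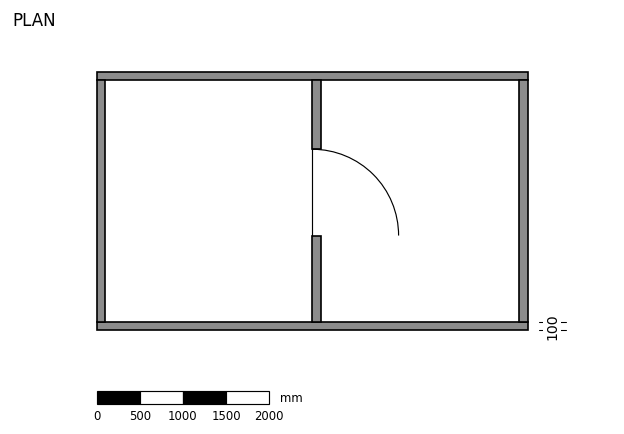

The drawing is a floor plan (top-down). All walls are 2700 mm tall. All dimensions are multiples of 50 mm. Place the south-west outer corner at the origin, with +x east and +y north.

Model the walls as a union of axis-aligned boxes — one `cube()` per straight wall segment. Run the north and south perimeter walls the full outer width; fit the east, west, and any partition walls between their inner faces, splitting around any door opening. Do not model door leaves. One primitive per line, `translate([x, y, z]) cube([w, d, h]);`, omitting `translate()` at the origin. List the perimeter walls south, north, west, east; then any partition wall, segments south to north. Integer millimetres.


cube([5000, 100, 2700]);
translate([0, 2900, 0]) cube([5000, 100, 2700]);
translate([0, 100, 0]) cube([100, 2800, 2700]);
translate([4900, 100, 0]) cube([100, 2800, 2700]);
translate([2500, 100, 0]) cube([100, 1000, 2700]);
translate([2500, 2100, 0]) cube([100, 800, 2700]);


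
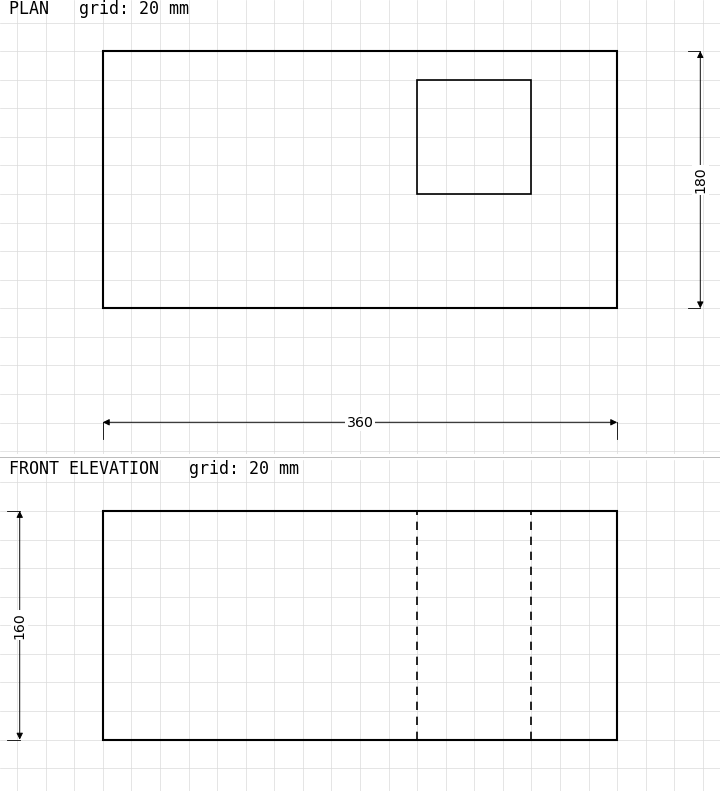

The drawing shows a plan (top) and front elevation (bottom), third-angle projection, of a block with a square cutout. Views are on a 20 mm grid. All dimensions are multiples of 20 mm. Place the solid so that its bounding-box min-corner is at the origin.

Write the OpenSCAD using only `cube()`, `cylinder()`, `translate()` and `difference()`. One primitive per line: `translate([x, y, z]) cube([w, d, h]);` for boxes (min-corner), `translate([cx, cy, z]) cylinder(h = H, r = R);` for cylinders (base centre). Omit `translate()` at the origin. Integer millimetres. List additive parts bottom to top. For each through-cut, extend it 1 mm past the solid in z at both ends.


difference() {
  cube([360, 180, 160]);
  translate([220, 80, -1]) cube([80, 80, 162]);
}
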